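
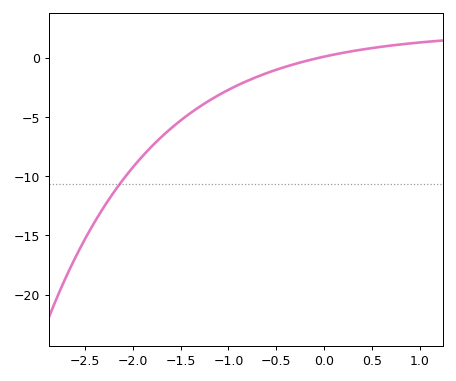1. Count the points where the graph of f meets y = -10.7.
1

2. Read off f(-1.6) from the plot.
-5.97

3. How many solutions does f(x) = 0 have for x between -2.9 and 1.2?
1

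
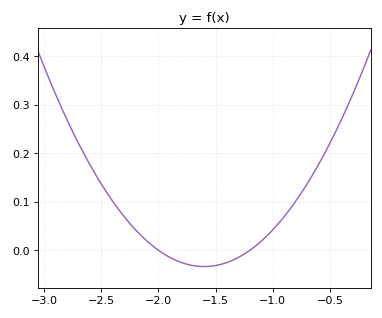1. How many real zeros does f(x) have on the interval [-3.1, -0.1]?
2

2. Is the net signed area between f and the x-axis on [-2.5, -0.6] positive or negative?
positive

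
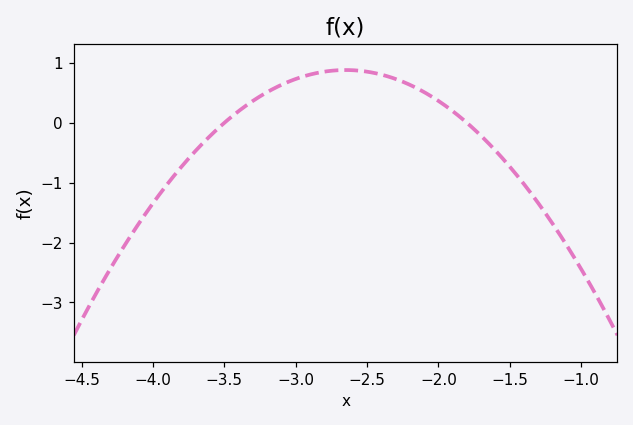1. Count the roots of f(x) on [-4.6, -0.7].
2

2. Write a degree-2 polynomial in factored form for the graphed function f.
y = -1.22(x + 3.5)(x + 1.8)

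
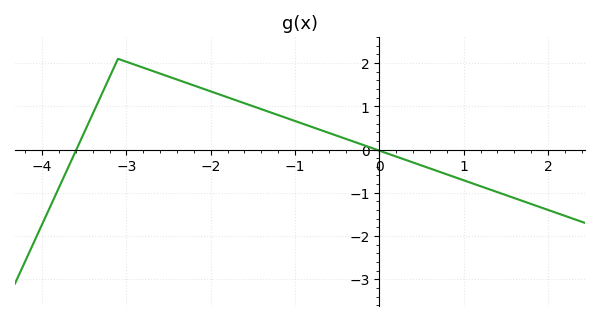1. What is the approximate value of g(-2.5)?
1.69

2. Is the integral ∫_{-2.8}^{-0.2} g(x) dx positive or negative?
positive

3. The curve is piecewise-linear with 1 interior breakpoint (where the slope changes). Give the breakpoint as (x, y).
(-3.1, 2.1)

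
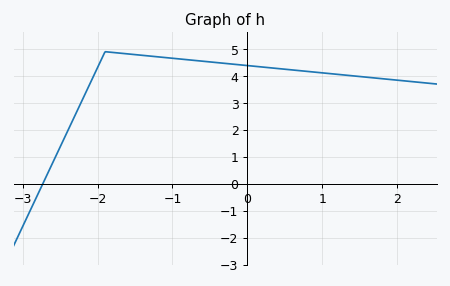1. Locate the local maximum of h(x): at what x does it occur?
-1.9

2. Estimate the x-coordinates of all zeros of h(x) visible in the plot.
-2.7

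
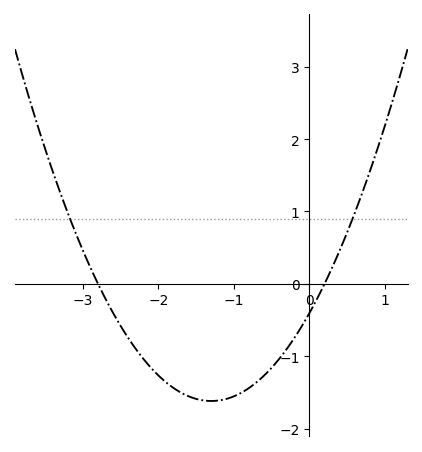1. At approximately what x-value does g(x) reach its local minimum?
-1.3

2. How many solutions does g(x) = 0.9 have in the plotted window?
2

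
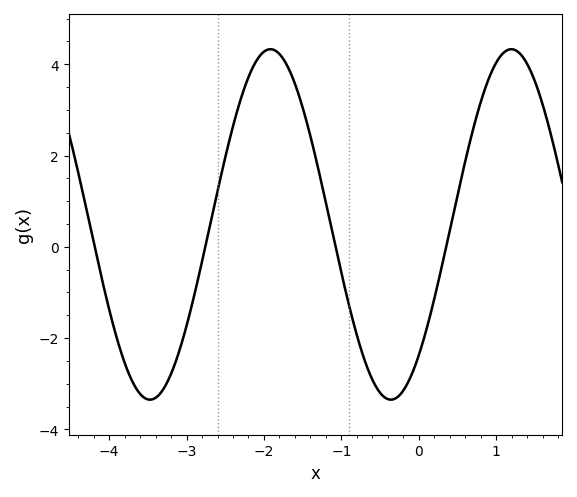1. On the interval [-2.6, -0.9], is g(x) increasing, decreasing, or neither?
neither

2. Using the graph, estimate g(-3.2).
-2.8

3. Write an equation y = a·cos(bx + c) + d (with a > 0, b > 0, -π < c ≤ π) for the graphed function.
y = 3.84cos(2x - 2.4) + 0.49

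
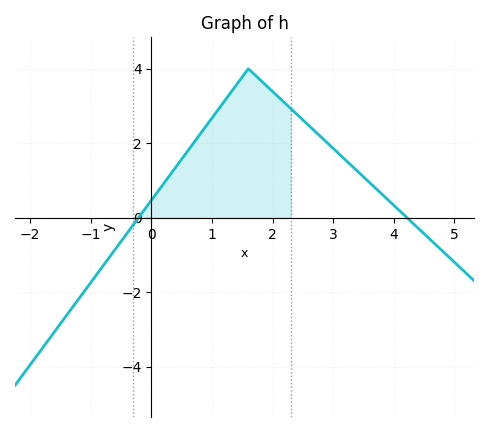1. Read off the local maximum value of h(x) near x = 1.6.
4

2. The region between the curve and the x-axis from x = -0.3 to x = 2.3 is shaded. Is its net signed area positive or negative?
positive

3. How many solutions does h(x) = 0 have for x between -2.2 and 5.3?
2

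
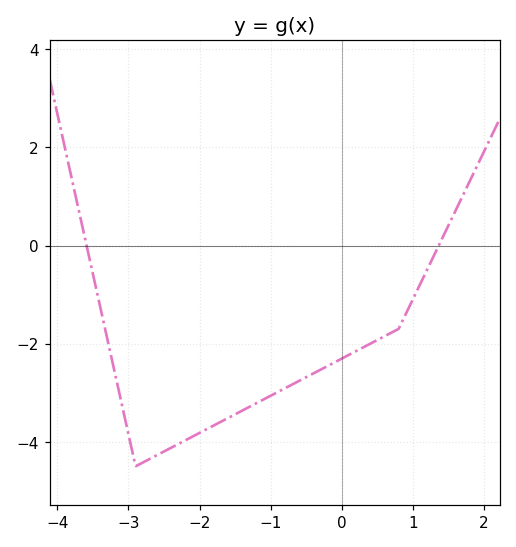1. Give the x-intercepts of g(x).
-3.6, 1.4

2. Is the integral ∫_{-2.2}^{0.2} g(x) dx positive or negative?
negative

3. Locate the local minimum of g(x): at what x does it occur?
-2.9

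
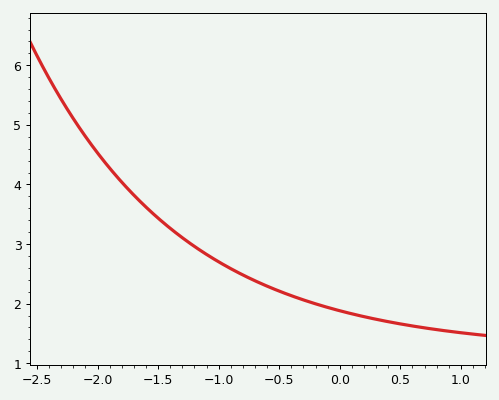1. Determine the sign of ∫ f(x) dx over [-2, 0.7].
positive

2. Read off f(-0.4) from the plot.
2.1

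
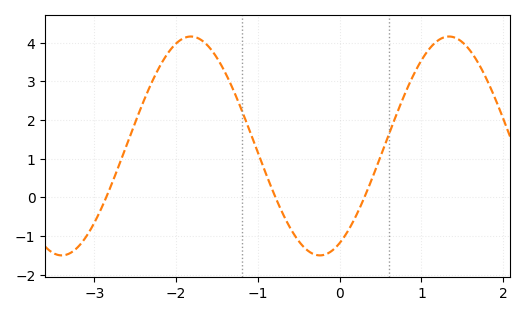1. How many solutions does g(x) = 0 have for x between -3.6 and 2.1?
3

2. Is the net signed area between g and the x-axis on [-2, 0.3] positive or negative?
positive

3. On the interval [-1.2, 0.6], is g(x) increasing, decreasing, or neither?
neither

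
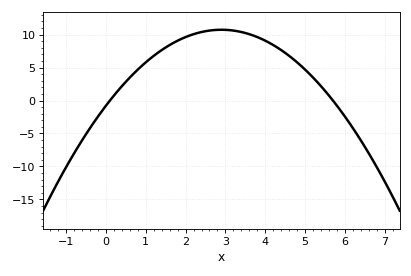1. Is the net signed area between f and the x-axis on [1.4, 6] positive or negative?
positive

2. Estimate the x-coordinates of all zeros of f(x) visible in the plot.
0, 5.6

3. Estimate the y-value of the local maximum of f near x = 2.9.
10.5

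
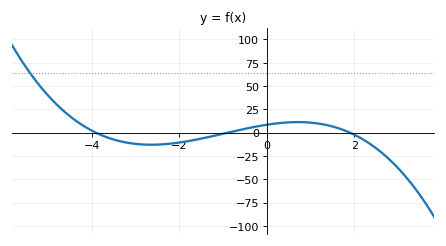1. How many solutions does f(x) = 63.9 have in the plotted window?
1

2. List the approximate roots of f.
-4, -0.8, 1.8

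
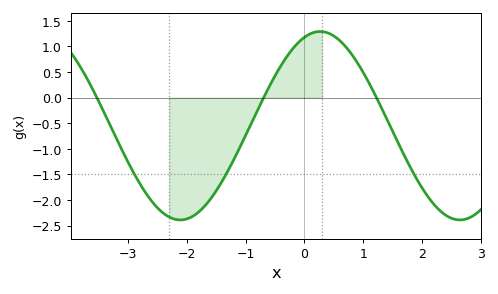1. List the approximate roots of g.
-3.5, -0.7, 1.2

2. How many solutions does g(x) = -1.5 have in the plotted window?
3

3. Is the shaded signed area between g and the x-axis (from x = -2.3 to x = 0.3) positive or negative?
negative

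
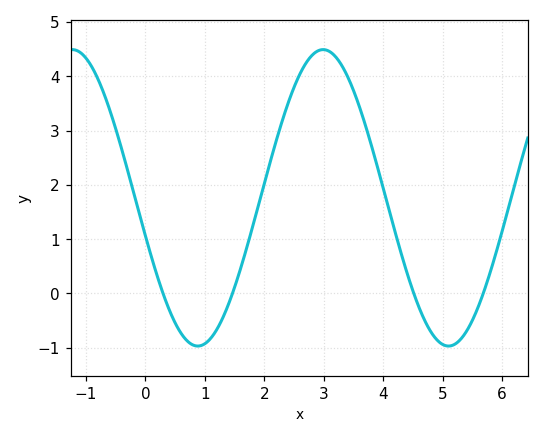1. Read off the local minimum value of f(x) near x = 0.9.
-0.97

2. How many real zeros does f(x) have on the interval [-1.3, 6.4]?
4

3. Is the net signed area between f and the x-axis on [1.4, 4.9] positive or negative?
positive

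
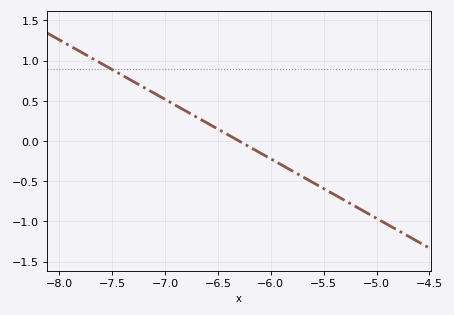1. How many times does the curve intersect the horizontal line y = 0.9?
1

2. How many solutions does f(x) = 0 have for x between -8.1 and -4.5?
1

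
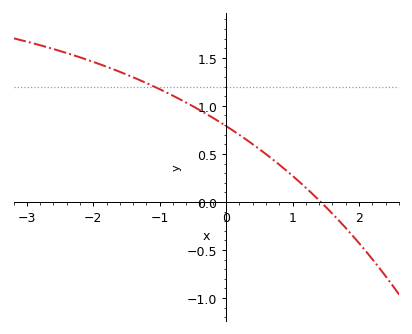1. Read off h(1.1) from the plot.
0.211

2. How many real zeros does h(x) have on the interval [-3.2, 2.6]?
1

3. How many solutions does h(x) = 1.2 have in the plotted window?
1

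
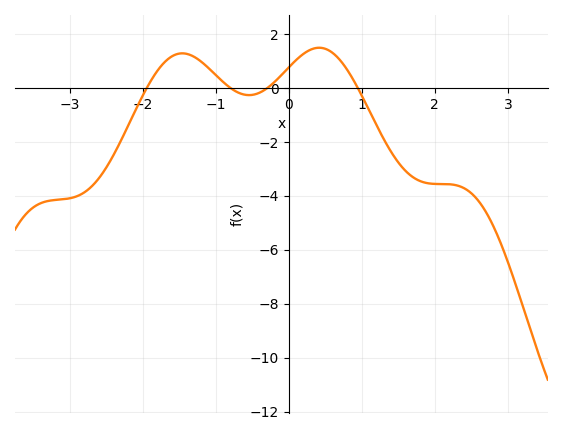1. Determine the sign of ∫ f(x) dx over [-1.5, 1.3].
positive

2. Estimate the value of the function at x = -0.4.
-0.188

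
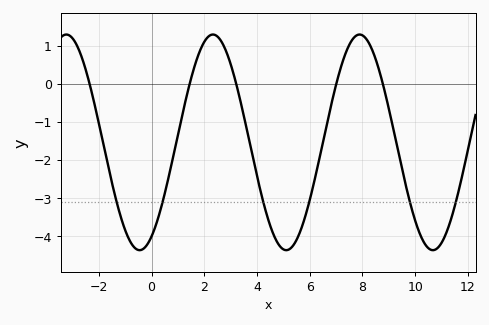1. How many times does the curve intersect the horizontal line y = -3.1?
6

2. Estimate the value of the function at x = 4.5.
-3.72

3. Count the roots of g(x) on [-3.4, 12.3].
5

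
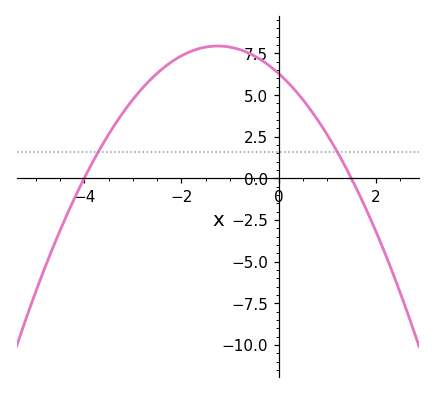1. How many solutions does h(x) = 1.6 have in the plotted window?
2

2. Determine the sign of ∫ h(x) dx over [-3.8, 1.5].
positive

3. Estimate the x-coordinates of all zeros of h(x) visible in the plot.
-4, 1.6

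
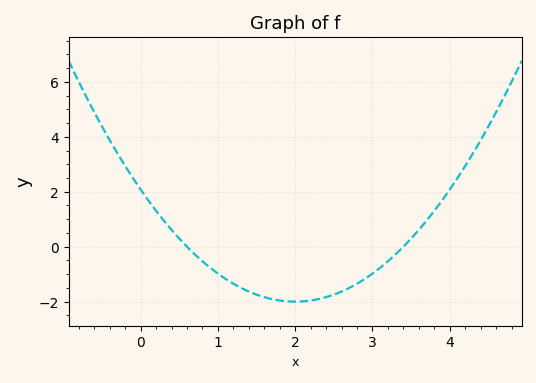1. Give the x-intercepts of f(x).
0.6, 3.4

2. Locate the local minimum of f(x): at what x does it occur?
2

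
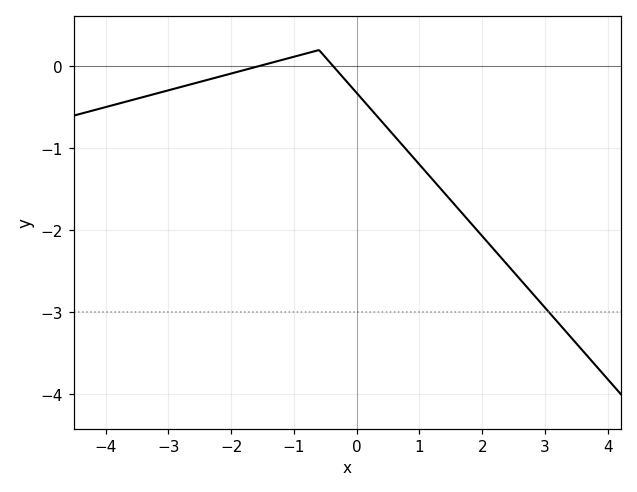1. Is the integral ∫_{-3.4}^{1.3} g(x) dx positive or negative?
negative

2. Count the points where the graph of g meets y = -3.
1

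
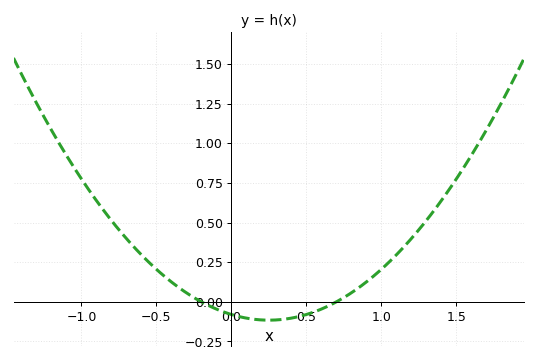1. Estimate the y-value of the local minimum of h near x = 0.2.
-0.12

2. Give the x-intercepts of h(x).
-0.2, 0.7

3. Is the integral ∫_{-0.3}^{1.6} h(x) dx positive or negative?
positive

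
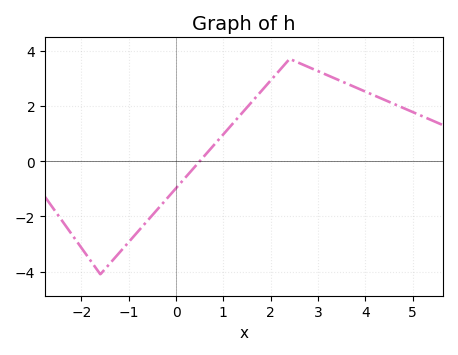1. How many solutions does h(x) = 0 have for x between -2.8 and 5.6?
1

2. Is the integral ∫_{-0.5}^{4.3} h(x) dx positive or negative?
positive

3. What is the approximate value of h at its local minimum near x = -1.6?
-4.1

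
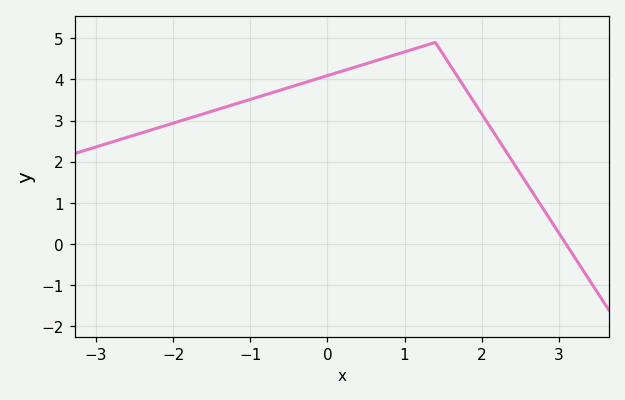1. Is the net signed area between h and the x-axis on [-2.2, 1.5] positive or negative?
positive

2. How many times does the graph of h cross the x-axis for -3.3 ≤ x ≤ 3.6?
1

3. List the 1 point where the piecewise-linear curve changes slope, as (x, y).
(1.4, 4.9)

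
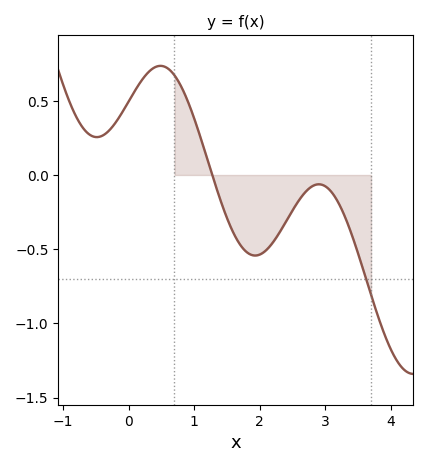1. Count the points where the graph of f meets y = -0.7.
1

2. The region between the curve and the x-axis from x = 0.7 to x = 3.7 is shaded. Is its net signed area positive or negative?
negative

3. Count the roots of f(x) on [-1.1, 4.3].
1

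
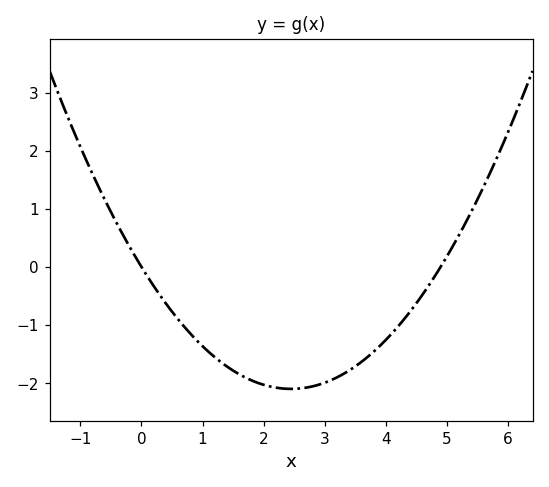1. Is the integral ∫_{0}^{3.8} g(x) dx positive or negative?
negative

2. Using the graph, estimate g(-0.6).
1.2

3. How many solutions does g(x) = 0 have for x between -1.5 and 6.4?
2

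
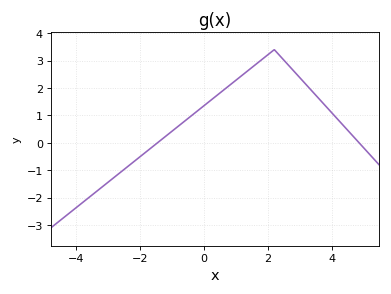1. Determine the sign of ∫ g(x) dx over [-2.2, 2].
positive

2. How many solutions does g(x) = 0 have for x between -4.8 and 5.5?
2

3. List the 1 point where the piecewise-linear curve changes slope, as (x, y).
(2.2, 3.4)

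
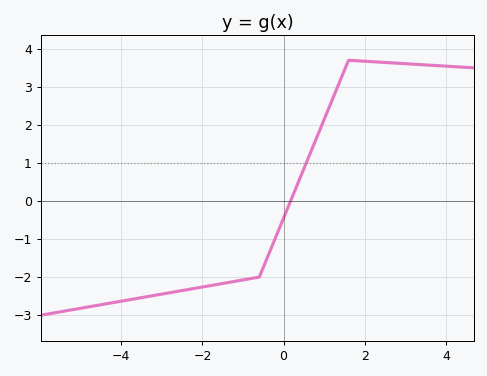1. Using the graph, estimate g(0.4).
0.591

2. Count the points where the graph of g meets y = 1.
1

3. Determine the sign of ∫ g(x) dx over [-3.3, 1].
negative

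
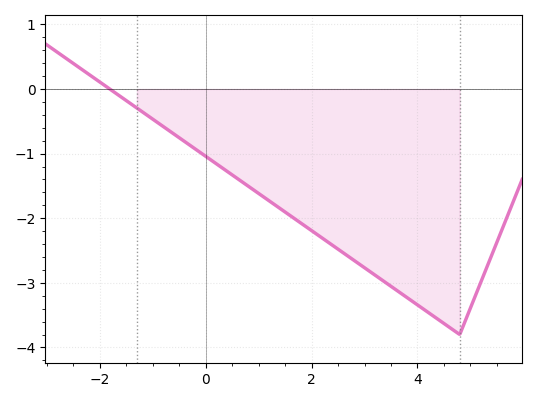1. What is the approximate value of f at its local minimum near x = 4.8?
-3.8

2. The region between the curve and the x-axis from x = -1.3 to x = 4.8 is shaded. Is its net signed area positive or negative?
negative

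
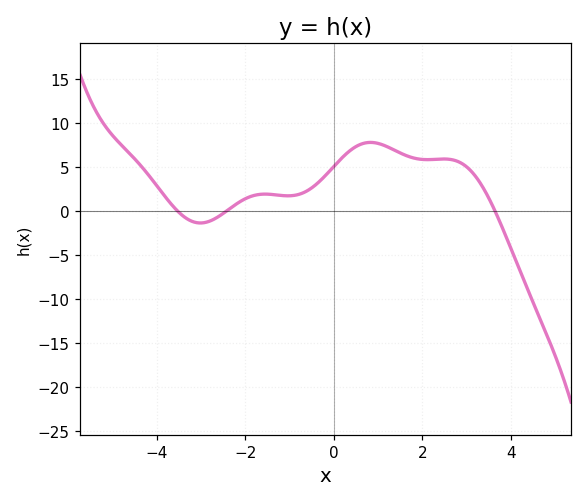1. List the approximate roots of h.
-3.6, -2.4, 3.6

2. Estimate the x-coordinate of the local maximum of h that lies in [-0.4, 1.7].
0.8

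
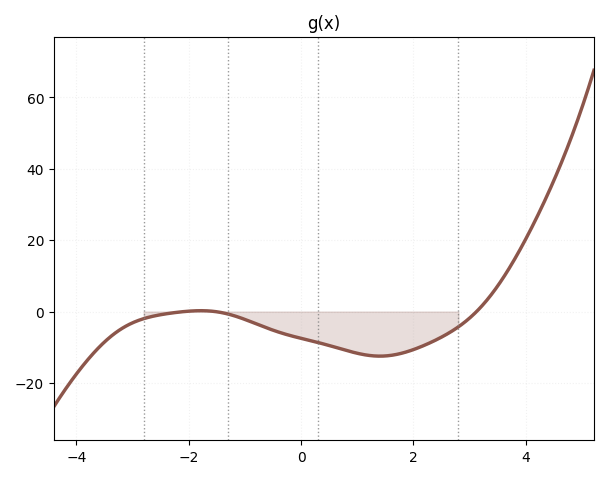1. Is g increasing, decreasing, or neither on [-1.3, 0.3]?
decreasing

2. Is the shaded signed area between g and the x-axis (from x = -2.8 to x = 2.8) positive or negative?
negative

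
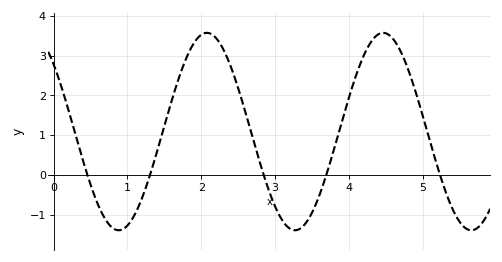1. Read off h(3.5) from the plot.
-0.954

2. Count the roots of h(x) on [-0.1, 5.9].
5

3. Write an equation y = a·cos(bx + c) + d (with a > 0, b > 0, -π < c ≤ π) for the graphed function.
y = 2.48cos(2.63x + 0.822) + 1.09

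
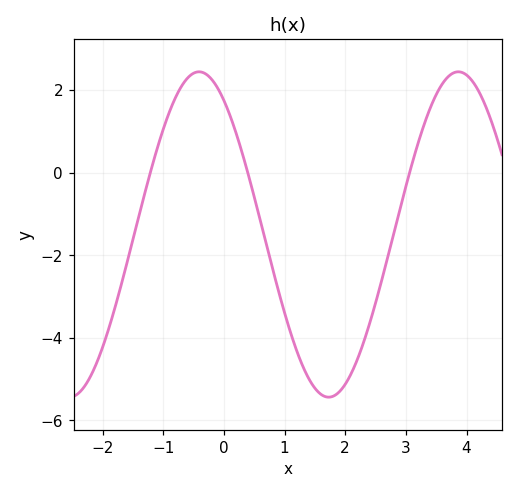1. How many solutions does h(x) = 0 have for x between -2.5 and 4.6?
3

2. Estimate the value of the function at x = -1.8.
-3.3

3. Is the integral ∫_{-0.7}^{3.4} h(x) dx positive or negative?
negative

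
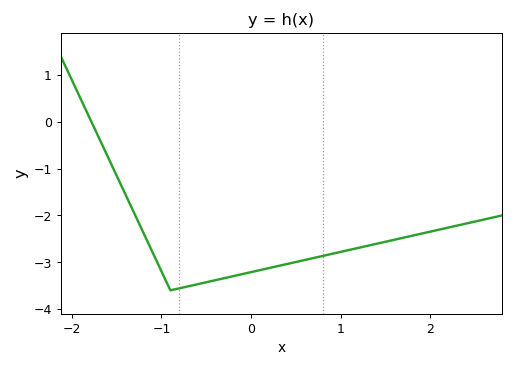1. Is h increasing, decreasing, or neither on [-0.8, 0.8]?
increasing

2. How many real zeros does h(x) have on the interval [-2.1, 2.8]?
1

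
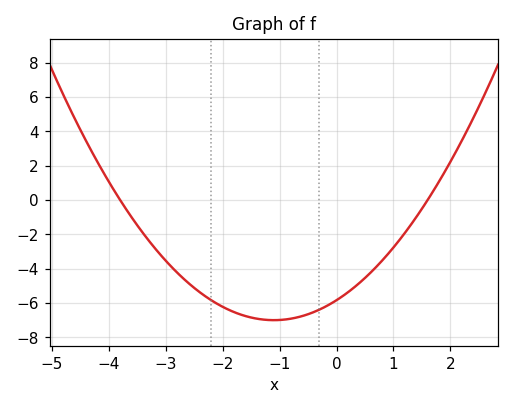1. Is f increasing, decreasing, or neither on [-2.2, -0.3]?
neither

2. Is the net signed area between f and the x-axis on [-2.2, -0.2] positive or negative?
negative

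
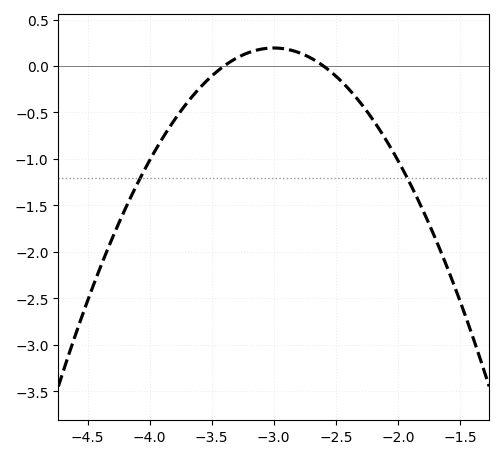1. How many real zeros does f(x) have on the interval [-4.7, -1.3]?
2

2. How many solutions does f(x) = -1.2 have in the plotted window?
2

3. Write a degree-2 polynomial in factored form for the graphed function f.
y = -1.21(x + 3.4)(x + 2.6)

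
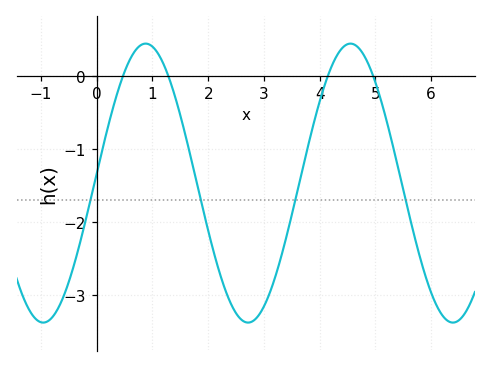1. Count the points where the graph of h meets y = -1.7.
4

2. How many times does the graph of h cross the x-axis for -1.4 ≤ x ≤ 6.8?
4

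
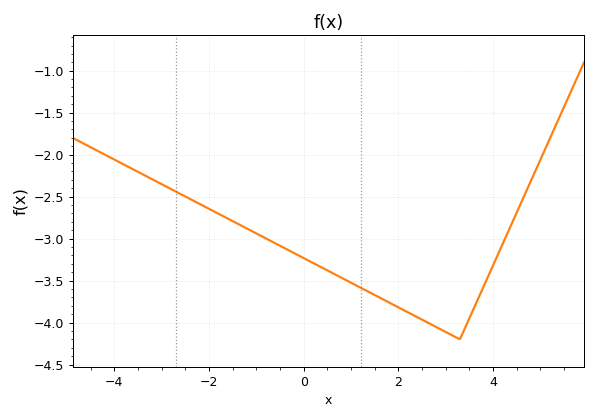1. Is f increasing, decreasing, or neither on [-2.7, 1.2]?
decreasing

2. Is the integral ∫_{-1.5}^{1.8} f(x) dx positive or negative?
negative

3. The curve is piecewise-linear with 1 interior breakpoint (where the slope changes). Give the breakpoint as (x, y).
(3.3, -4.2)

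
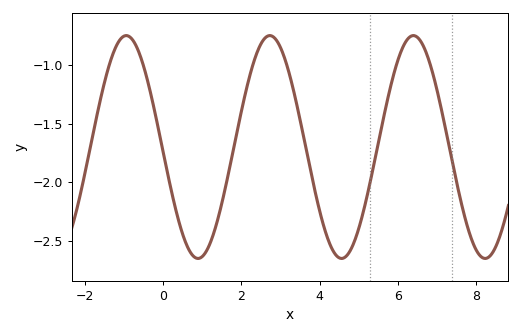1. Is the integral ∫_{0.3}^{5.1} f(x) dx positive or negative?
negative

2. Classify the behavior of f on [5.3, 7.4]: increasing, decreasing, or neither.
neither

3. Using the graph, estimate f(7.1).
-1.35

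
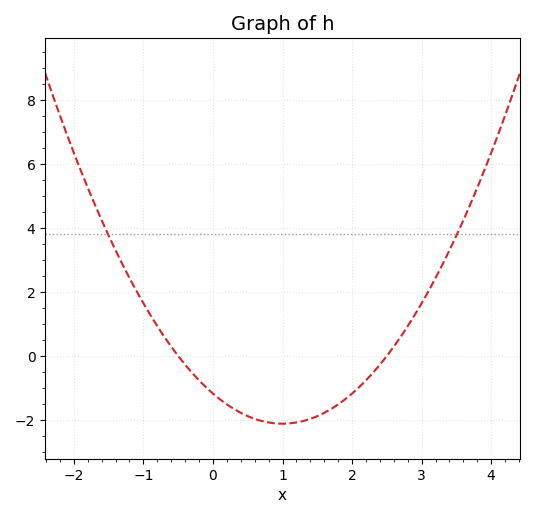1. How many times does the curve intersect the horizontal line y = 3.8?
2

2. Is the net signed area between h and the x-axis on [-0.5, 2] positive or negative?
negative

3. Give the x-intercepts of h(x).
-0.5, 2.5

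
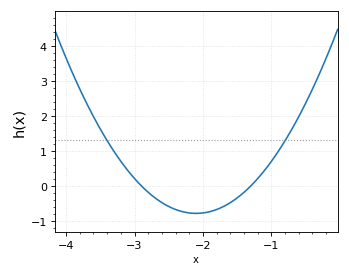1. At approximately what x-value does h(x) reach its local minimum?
-2.1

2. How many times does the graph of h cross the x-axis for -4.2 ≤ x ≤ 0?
2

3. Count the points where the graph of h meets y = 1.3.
2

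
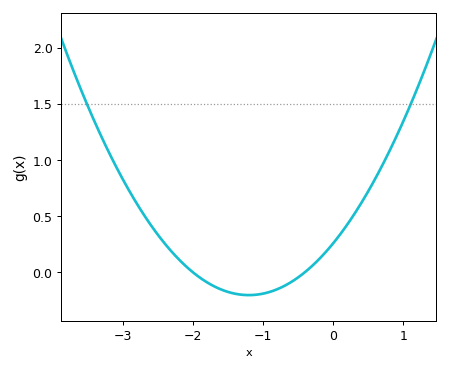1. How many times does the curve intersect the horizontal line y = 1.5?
2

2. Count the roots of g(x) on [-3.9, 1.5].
2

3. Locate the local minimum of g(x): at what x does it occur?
-1.2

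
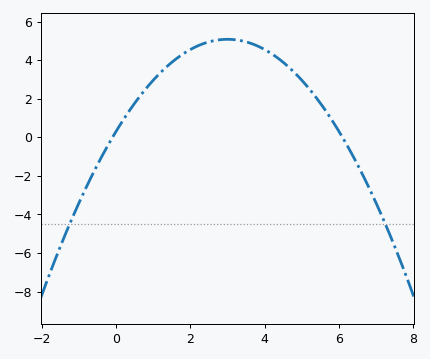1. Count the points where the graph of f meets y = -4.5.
2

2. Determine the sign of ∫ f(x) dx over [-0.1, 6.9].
positive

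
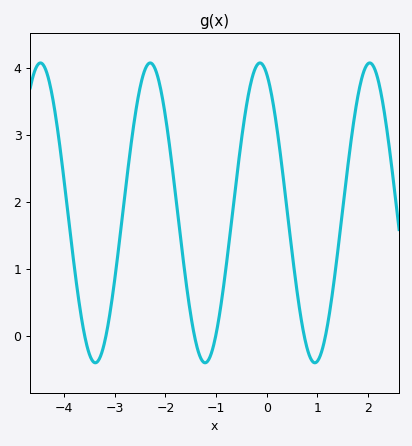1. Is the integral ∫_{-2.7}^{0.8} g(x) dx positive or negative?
positive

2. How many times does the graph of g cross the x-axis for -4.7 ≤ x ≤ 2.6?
6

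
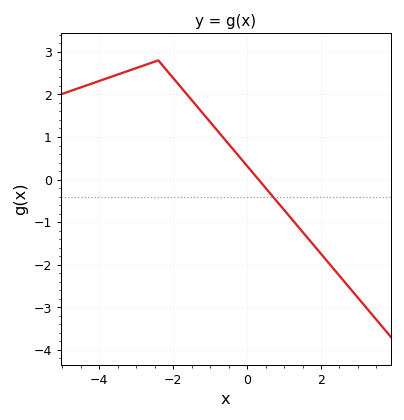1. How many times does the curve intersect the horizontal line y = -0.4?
1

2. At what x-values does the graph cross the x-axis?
0.311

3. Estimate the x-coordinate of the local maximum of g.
-2.4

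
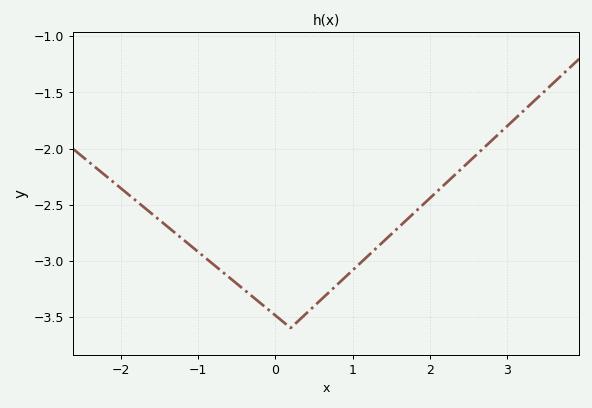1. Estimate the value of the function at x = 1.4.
-2.83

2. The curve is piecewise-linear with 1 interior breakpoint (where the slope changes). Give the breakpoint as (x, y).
(0.2, -3.6)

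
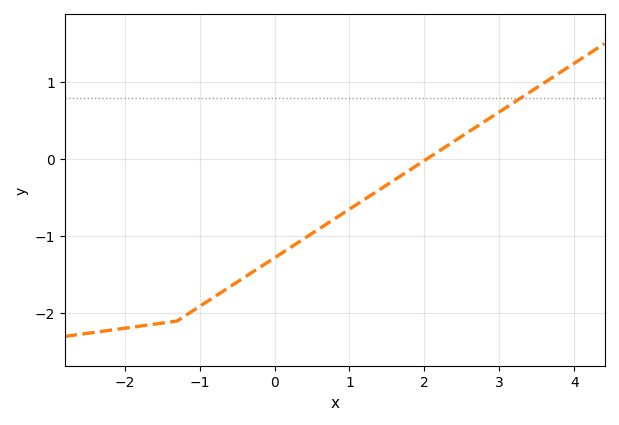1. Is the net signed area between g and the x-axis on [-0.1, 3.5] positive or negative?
negative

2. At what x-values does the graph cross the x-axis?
2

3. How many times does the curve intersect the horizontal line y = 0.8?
1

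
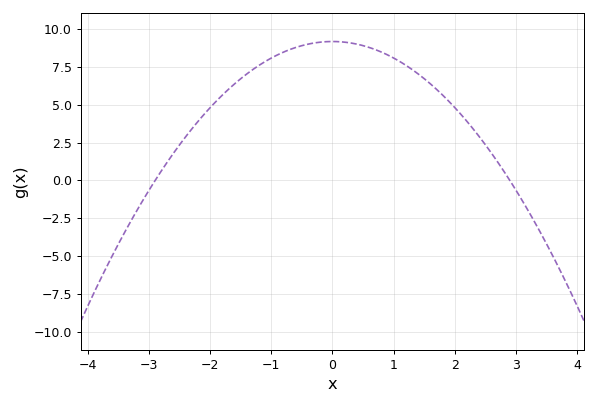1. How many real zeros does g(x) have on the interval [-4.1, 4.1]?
2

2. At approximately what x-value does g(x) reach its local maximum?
0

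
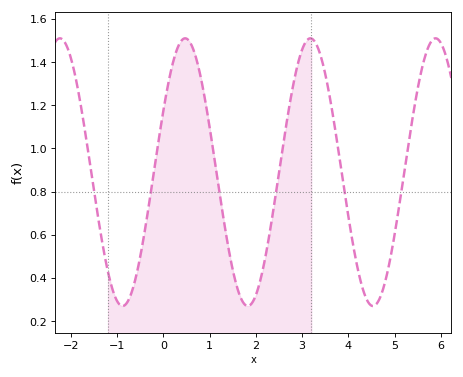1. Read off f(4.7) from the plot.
0.32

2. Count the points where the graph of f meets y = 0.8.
6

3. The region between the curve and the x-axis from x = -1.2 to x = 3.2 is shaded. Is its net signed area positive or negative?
positive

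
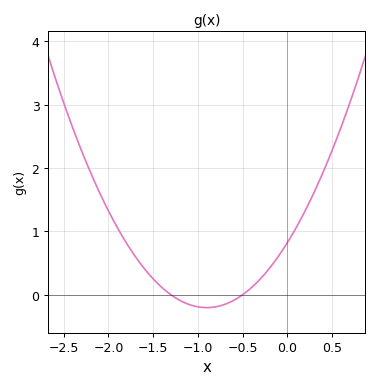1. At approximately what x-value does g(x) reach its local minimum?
-0.9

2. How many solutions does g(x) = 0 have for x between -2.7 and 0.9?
2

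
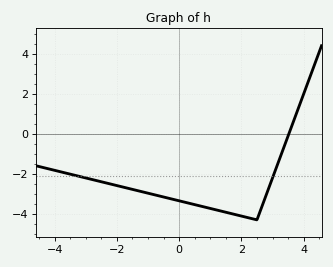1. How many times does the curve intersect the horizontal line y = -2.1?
2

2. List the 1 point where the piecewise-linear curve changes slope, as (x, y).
(2.5, -4.3)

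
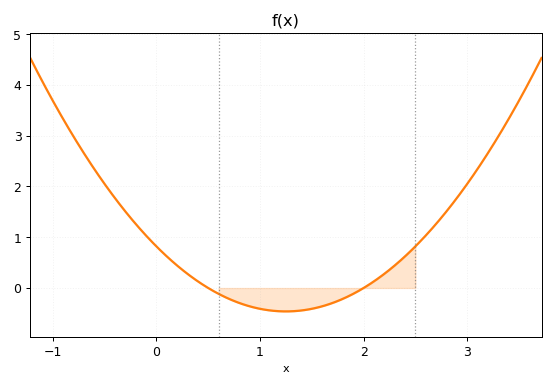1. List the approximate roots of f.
0.5, 2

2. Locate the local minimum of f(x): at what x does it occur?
1.2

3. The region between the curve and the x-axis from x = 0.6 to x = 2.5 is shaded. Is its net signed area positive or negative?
negative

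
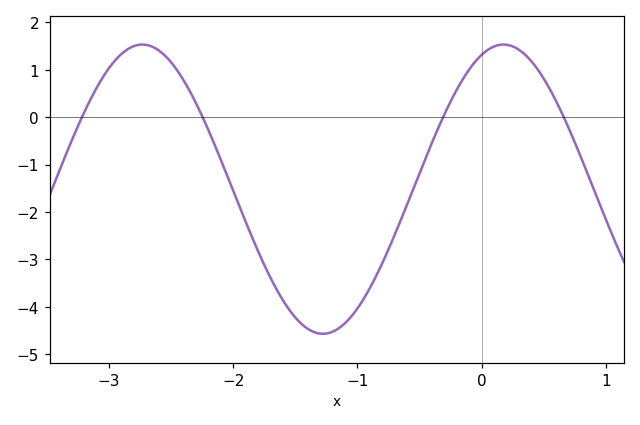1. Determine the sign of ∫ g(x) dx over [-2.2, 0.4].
negative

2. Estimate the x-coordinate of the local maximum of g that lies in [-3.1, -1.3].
-2.73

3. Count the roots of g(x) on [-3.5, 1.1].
4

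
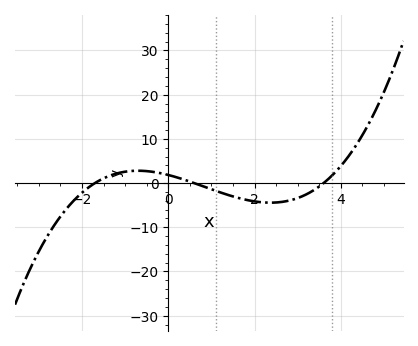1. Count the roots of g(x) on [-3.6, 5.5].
3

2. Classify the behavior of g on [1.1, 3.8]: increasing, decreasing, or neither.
neither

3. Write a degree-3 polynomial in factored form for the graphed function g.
y = 0.5(x + 1.7)(x - 0.6)(x - 3.6)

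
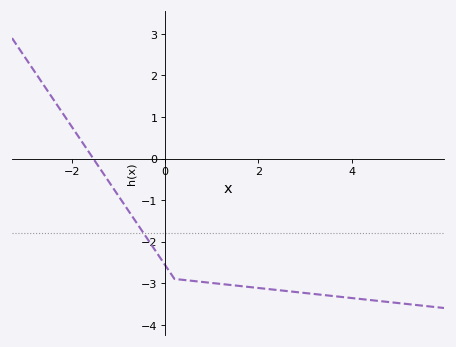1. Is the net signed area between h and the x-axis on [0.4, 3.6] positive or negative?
negative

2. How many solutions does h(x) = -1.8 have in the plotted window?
1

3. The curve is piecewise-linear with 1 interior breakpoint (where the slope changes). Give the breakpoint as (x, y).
(0.2, -2.9)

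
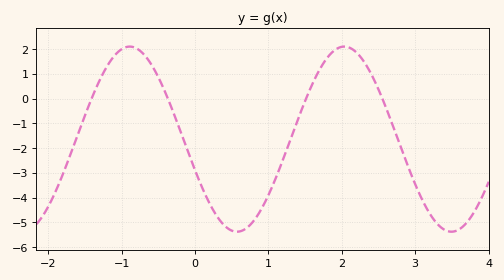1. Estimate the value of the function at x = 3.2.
-4.7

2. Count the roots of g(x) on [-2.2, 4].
4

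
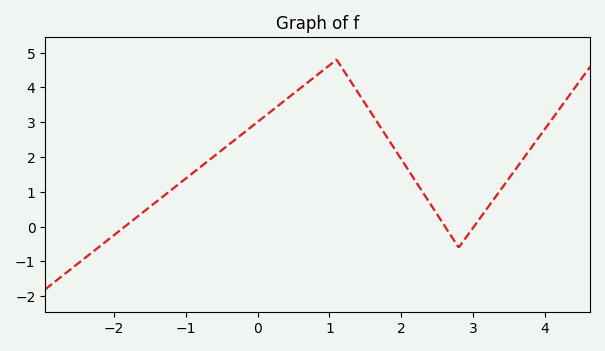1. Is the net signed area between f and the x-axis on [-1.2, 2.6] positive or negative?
positive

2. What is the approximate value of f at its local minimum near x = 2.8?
-0.598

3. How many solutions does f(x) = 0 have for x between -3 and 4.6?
3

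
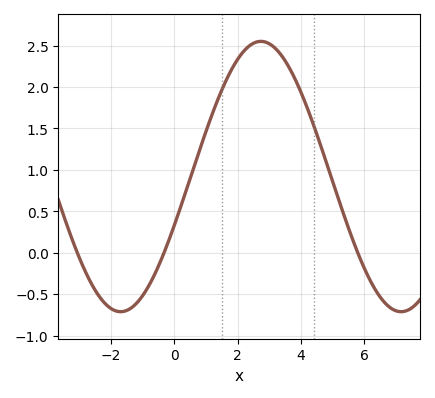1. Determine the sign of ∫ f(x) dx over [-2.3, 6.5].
positive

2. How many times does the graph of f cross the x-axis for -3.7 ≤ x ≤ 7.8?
3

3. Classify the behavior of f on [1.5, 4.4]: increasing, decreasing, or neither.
neither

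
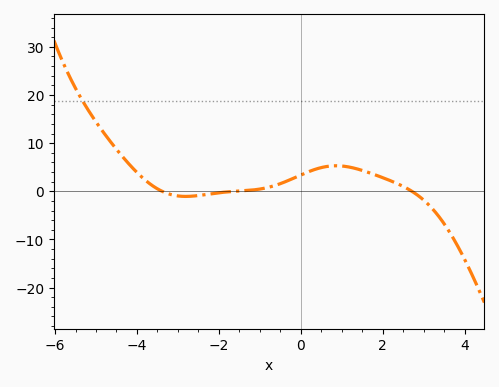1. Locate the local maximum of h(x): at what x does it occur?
0.8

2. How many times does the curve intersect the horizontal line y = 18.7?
1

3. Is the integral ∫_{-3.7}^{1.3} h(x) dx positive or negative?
positive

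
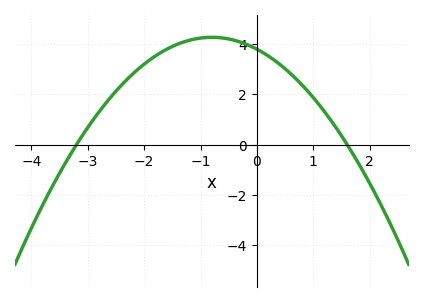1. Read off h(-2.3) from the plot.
2.6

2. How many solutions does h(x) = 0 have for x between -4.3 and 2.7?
2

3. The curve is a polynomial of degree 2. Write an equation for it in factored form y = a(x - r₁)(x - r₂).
y = -0.74(x + 3.2)(x - 1.6)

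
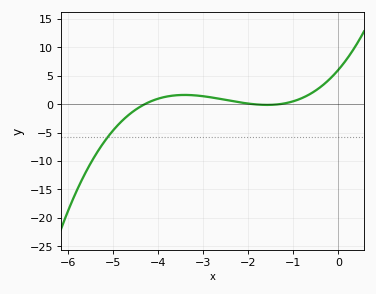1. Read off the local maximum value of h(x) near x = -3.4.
1.5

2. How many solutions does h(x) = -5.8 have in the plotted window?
1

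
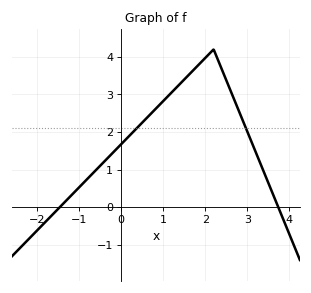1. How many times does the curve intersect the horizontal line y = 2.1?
2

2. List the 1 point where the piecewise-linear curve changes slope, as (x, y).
(2.2, 4.2)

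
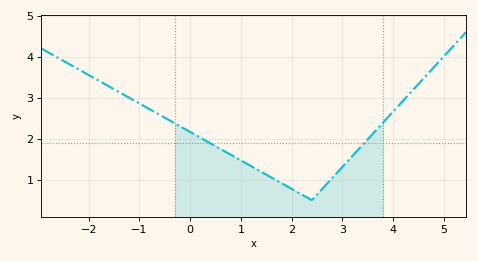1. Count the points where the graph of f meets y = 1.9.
2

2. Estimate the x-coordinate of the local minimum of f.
2.4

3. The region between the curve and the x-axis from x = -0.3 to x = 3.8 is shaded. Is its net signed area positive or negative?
positive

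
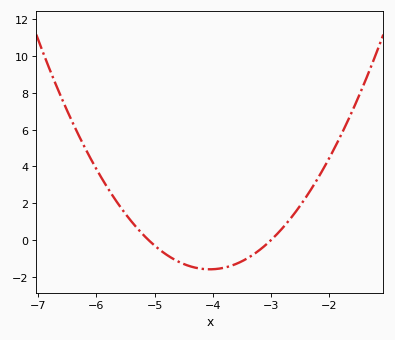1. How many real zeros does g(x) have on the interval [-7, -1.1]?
2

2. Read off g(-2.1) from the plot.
3.86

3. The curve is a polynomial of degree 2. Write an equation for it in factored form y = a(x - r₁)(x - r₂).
y = 1.43(x + 5.1)(x + 3)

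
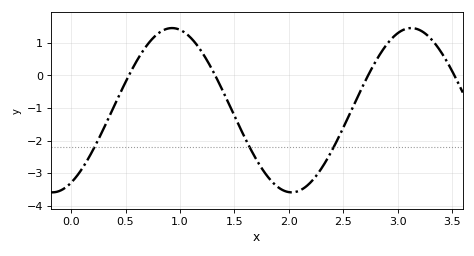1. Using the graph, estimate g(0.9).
1.4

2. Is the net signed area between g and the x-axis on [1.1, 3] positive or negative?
negative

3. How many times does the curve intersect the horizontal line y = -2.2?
3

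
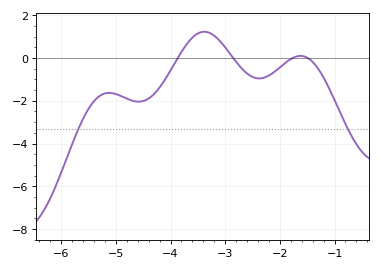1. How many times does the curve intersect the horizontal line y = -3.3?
2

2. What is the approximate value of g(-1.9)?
-0.2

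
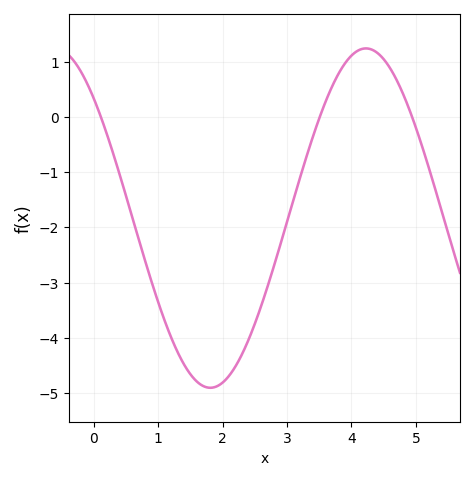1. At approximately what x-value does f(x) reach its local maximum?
4.22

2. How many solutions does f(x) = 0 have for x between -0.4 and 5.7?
3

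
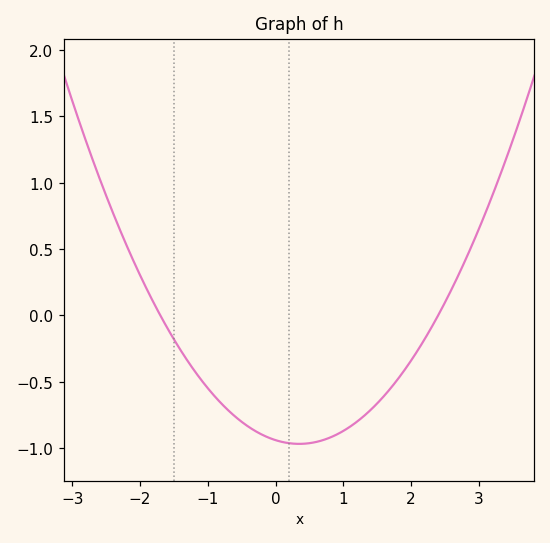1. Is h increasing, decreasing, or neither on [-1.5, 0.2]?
decreasing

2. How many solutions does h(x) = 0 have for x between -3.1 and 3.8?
2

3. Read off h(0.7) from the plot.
-0.938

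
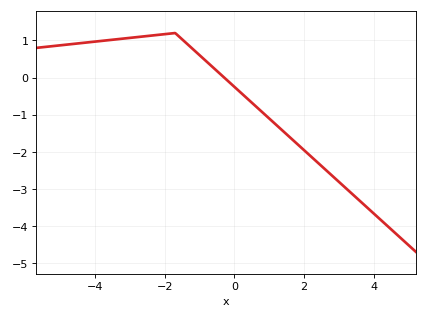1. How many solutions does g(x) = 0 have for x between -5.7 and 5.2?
1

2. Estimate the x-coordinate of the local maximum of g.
-1.7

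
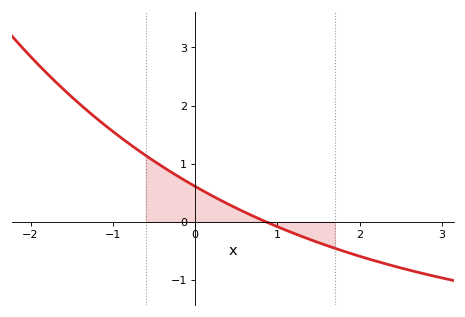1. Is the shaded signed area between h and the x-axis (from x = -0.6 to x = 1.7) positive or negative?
positive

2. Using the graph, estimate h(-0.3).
0.863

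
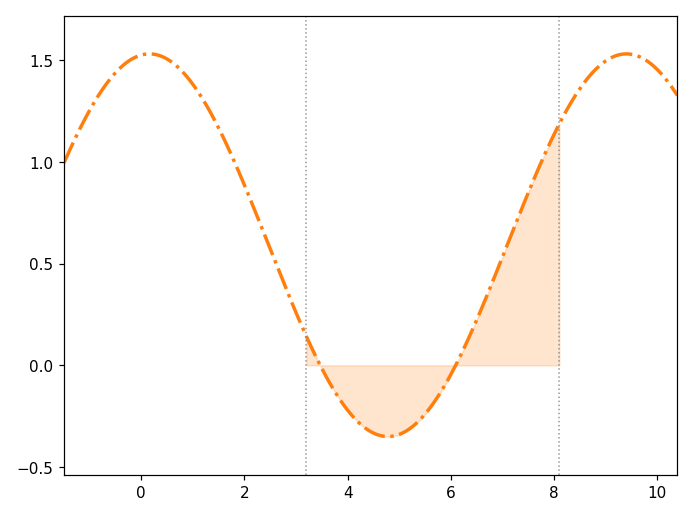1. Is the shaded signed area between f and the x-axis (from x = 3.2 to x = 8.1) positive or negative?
positive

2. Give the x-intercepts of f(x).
3.47, 6.09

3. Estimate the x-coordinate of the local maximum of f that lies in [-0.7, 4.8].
0.158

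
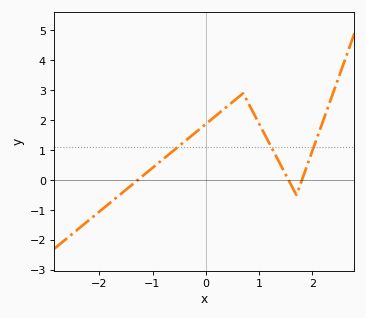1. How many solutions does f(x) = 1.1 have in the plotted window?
3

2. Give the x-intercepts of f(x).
-1.28, 1.55, 1.8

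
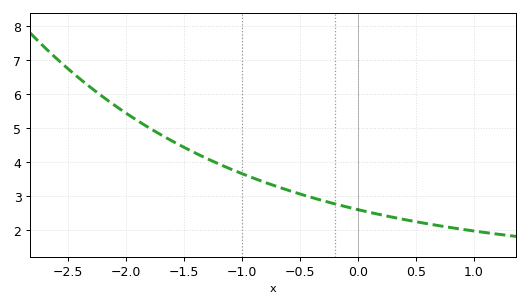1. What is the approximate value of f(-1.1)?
3.8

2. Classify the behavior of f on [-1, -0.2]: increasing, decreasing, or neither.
decreasing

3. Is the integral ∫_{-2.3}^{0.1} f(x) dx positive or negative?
positive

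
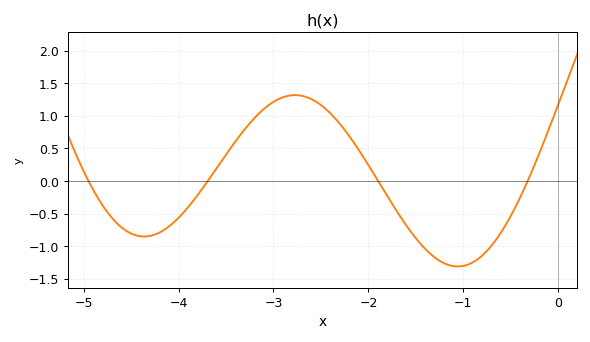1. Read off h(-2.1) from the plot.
0.45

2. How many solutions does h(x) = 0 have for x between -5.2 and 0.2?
4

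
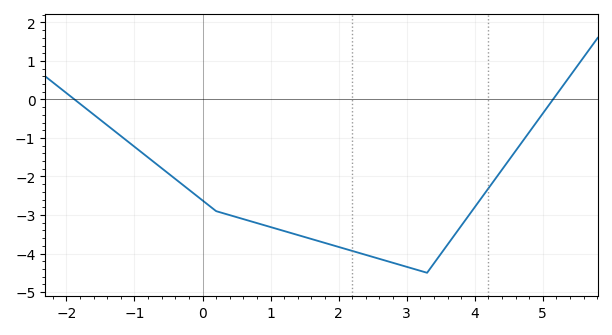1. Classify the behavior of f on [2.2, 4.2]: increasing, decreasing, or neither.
neither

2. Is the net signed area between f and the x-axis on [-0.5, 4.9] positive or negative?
negative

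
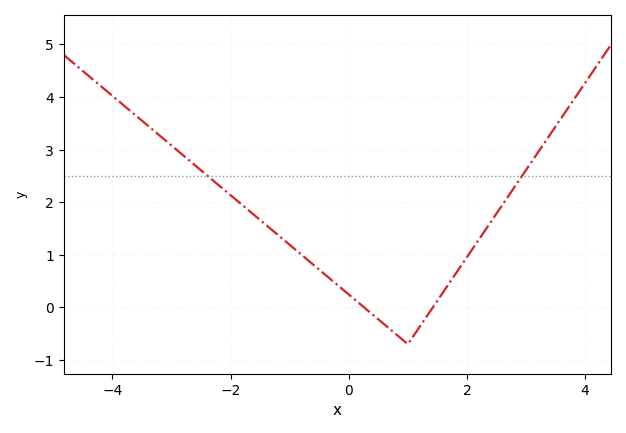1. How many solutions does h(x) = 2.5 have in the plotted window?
2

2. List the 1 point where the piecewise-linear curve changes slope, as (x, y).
(1, -0.7)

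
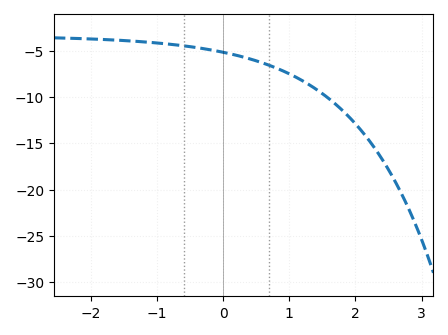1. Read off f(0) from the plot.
-5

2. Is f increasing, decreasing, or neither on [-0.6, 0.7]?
decreasing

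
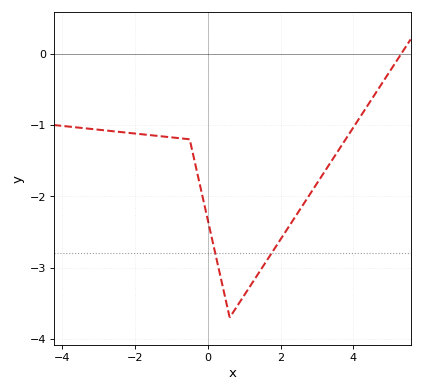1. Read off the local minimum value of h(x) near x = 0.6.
-3.7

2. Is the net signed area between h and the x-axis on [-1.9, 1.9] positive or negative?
negative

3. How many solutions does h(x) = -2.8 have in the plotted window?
2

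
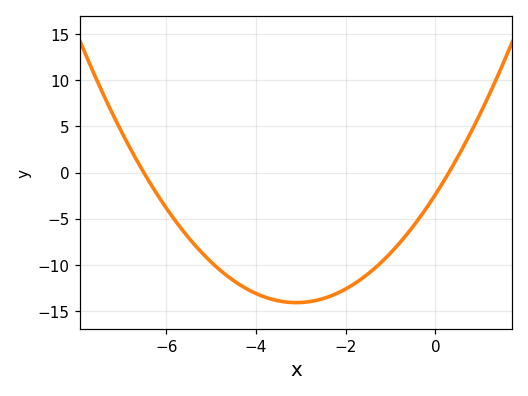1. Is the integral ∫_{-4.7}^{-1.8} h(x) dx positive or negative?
negative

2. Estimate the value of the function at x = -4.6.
-11.4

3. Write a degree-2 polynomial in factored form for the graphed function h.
y = 1.22(x + 6.5)(x - 0.3)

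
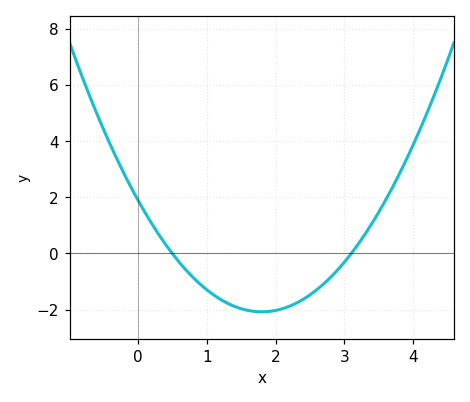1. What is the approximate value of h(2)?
-2.03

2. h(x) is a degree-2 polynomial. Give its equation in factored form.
y = 1.23(x - 0.5)(x - 3.1)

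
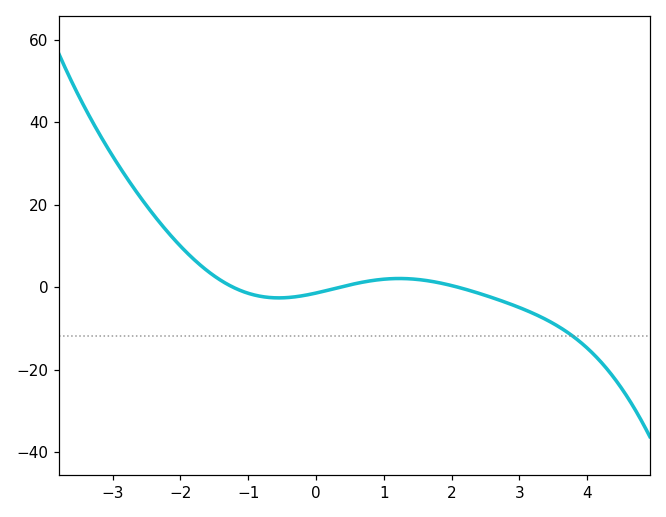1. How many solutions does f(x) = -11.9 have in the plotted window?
1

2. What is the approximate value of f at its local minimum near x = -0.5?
-2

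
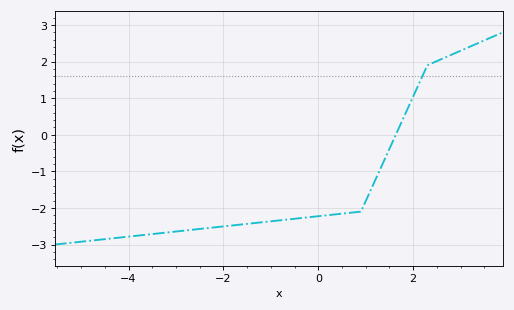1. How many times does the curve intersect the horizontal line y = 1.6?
1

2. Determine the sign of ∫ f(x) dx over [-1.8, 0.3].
negative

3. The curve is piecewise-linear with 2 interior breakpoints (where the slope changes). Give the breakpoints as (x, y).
(0.9, -2.1); (2.3, 1.9)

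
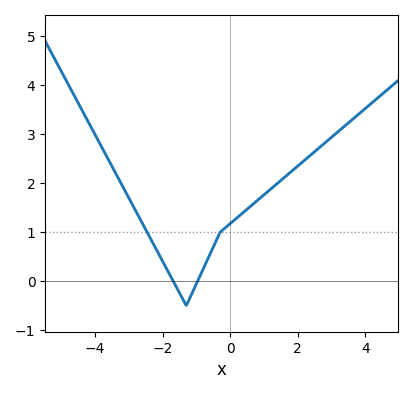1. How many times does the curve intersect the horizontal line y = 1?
2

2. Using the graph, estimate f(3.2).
3.05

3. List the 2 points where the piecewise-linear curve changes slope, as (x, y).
(-1.3, -0.5); (-0.3, 1)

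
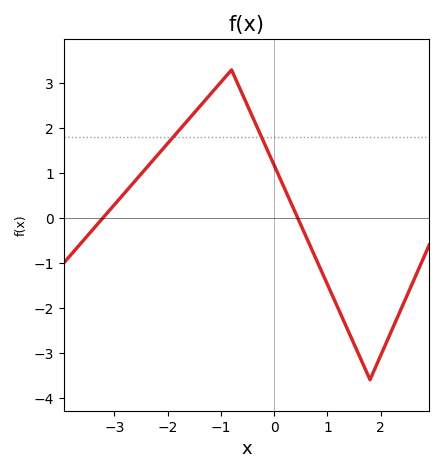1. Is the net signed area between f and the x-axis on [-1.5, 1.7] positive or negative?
positive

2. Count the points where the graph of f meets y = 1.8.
2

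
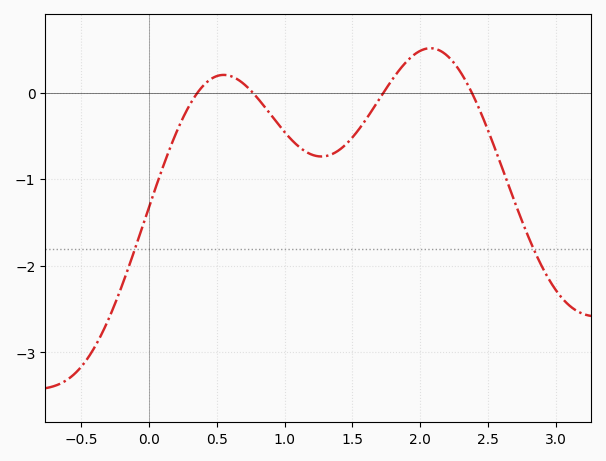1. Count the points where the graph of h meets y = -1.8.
2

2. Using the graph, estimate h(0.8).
-0.061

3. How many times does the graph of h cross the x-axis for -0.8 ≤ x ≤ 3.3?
4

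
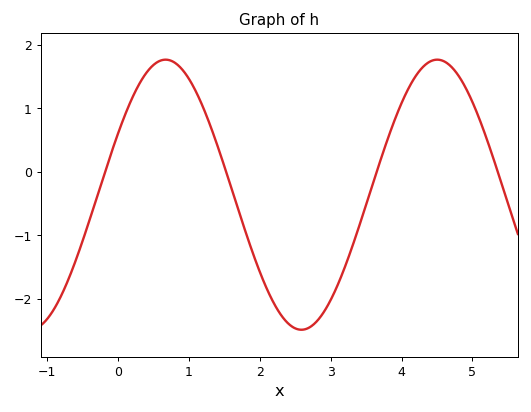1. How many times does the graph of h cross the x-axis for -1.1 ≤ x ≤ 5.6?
4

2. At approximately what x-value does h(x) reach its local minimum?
2.59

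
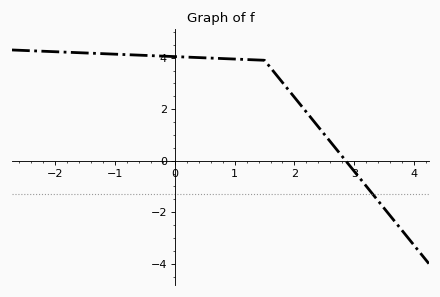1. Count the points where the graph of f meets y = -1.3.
1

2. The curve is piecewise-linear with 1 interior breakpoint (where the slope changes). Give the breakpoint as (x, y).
(1.5, 3.9)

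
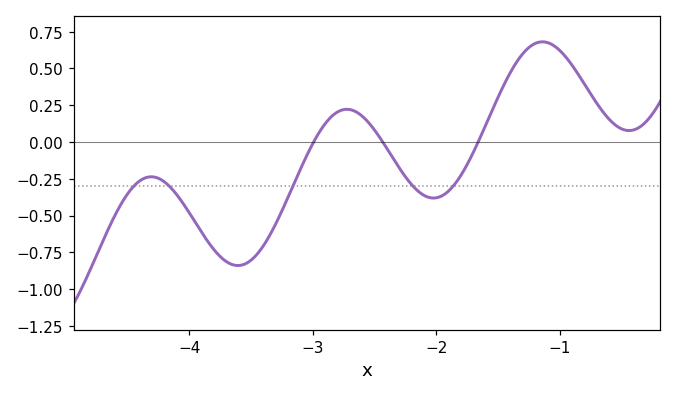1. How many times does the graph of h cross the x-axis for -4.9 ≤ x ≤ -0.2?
3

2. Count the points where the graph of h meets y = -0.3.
5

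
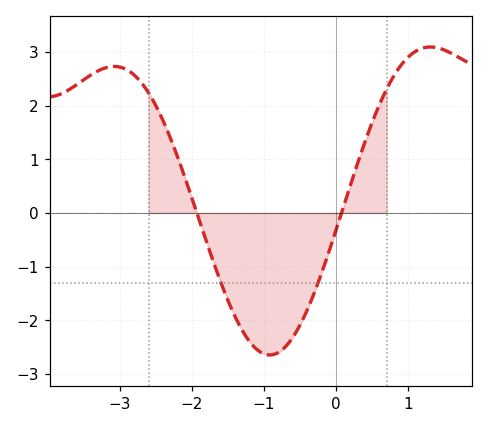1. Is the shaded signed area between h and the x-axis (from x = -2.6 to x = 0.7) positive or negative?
negative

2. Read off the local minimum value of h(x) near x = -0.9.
-2.6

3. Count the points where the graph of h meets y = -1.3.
2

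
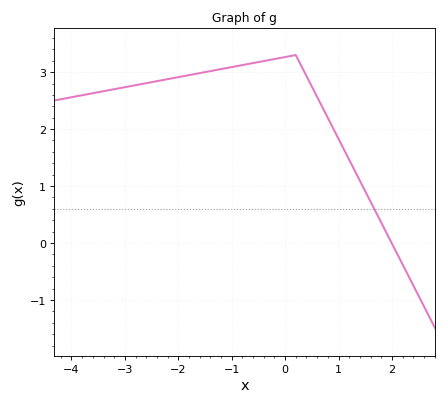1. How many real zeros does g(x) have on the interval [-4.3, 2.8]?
1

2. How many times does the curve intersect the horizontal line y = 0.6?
1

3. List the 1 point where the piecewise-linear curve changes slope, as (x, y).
(0.2, 3.3)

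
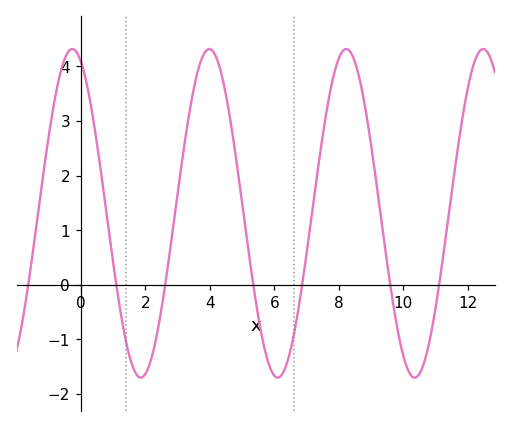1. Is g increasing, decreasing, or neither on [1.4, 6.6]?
neither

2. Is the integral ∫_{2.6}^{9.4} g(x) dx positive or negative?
positive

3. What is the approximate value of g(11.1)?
-0.028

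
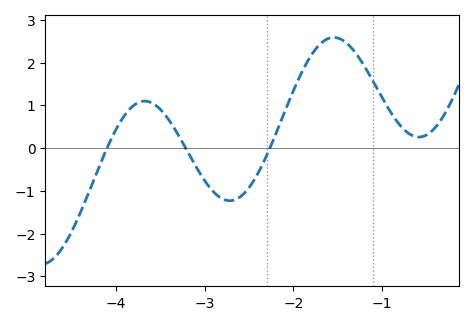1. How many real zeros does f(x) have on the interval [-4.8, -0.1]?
3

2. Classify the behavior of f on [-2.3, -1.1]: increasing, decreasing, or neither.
neither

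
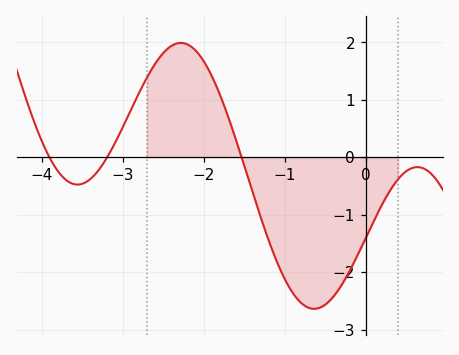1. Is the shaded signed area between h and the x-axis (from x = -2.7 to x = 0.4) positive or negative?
negative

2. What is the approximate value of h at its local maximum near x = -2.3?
2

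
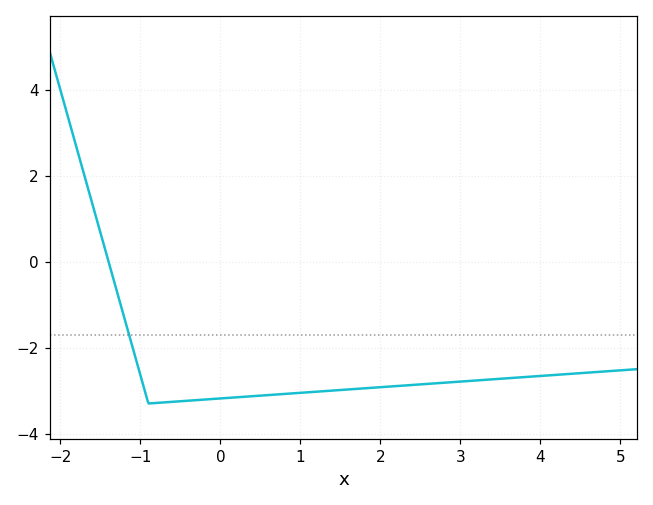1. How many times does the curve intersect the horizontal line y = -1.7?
1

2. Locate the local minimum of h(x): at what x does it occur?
-0.897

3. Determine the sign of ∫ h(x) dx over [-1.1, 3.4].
negative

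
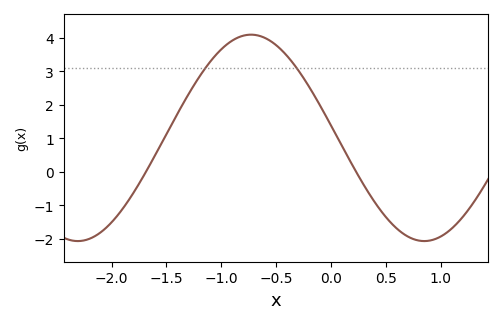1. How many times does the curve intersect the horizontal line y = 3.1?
2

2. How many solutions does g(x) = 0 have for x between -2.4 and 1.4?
2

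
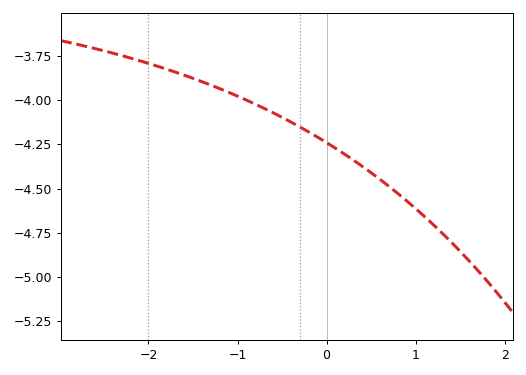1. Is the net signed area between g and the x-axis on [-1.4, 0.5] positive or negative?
negative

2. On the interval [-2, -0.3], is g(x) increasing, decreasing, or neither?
decreasing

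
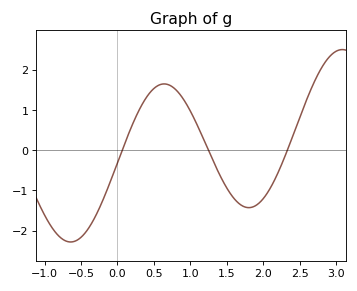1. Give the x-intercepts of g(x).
0.1, 1.2, 2.3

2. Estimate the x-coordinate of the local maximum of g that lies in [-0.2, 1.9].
0.6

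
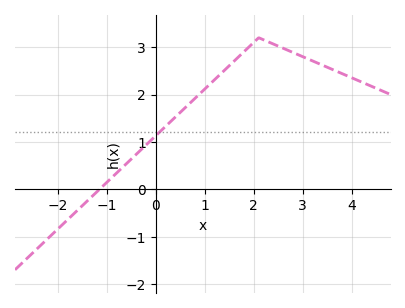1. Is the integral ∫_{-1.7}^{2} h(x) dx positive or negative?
positive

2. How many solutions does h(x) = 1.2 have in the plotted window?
1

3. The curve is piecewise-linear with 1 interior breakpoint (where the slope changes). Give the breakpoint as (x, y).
(2.1, 3.2)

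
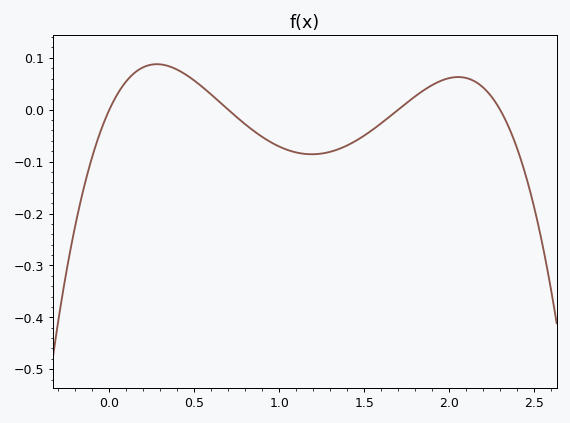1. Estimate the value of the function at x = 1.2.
-0.09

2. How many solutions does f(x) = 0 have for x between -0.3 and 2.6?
4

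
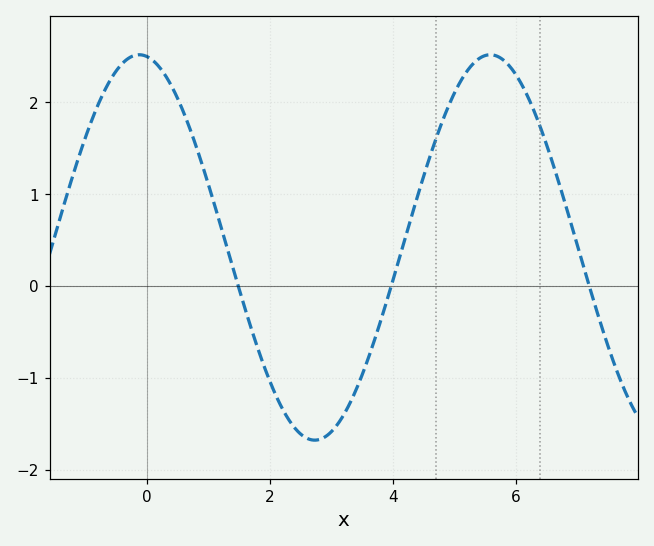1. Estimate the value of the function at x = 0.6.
1.9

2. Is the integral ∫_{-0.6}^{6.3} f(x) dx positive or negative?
positive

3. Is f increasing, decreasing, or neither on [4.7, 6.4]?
neither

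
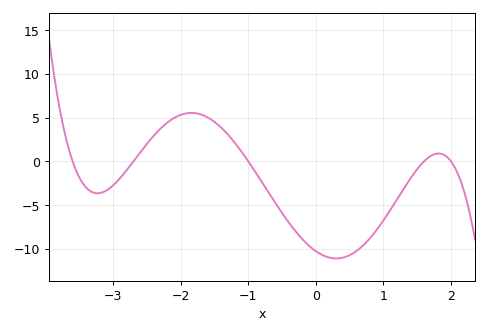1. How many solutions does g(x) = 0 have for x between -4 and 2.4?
5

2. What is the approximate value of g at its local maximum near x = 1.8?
0.903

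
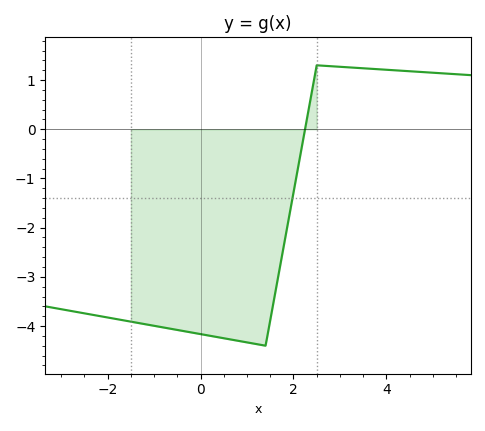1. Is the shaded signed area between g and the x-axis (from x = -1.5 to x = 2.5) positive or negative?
negative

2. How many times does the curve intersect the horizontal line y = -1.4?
1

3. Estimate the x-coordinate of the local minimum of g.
1.4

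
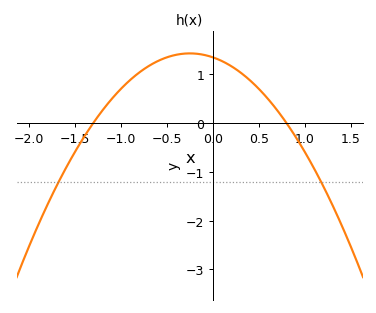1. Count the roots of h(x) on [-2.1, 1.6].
2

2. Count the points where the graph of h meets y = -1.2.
2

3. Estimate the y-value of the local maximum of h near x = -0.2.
1.4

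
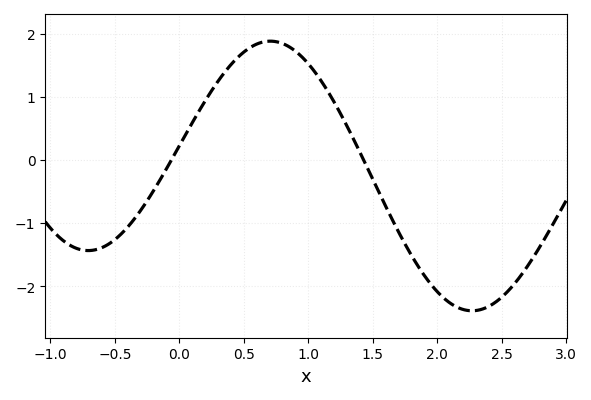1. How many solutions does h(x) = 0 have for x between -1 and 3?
2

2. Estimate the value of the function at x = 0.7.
1.88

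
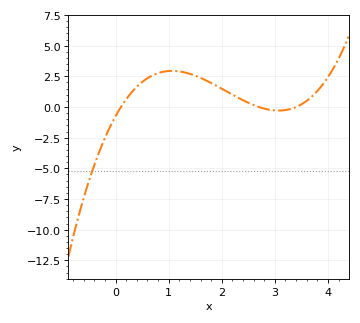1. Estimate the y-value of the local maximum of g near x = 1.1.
2.95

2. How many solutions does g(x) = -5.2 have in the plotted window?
1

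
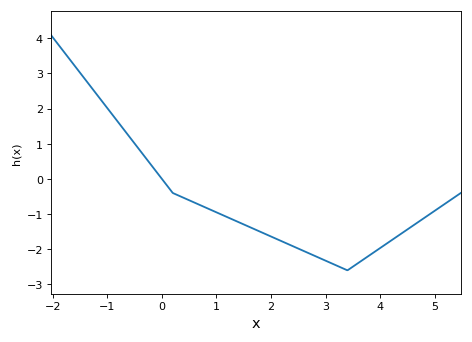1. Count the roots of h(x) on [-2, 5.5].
1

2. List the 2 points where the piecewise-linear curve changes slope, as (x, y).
(0.2, -0.4); (3.4, -2.6)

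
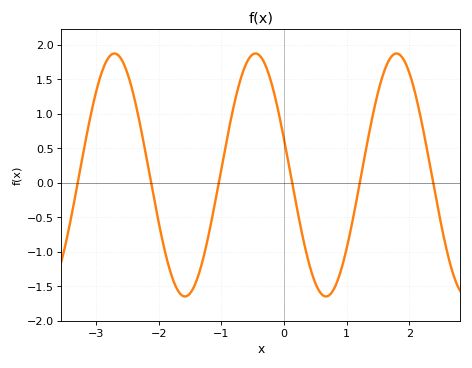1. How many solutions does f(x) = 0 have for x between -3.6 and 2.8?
6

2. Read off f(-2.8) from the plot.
1.8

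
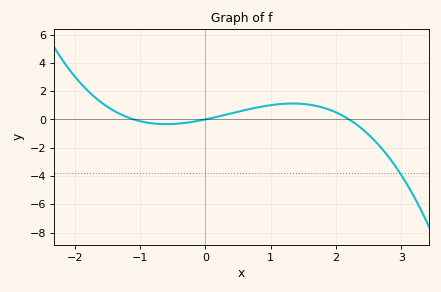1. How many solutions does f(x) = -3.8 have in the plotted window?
1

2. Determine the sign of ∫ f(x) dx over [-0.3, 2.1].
positive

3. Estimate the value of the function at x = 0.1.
0.2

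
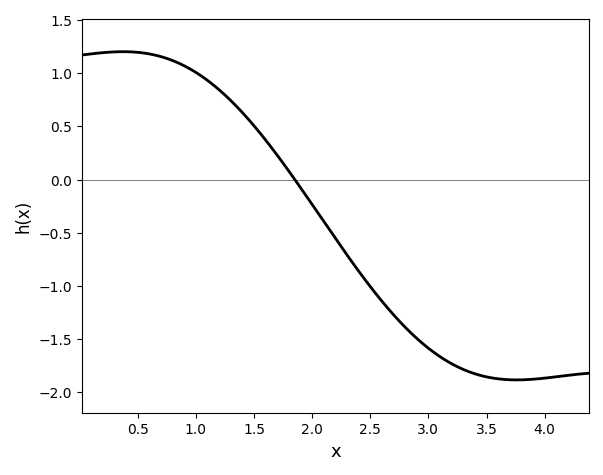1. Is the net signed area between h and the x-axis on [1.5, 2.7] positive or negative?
negative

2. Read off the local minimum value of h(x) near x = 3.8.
-1.9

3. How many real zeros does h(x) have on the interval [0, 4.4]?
1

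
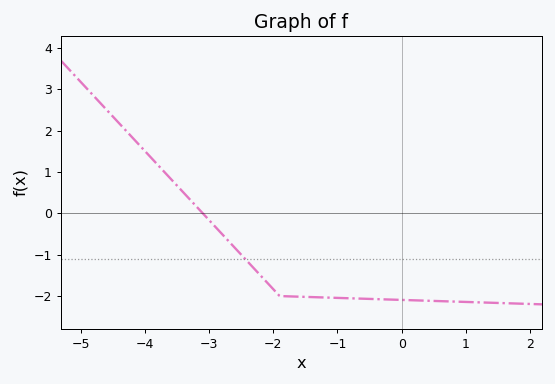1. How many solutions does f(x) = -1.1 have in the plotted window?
1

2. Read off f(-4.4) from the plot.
2.18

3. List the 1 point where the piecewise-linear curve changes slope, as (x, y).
(-1.9, -2)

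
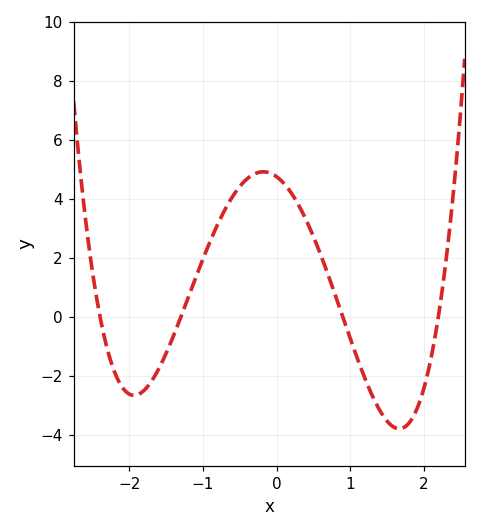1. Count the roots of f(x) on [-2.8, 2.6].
4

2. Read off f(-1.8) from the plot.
-2.4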